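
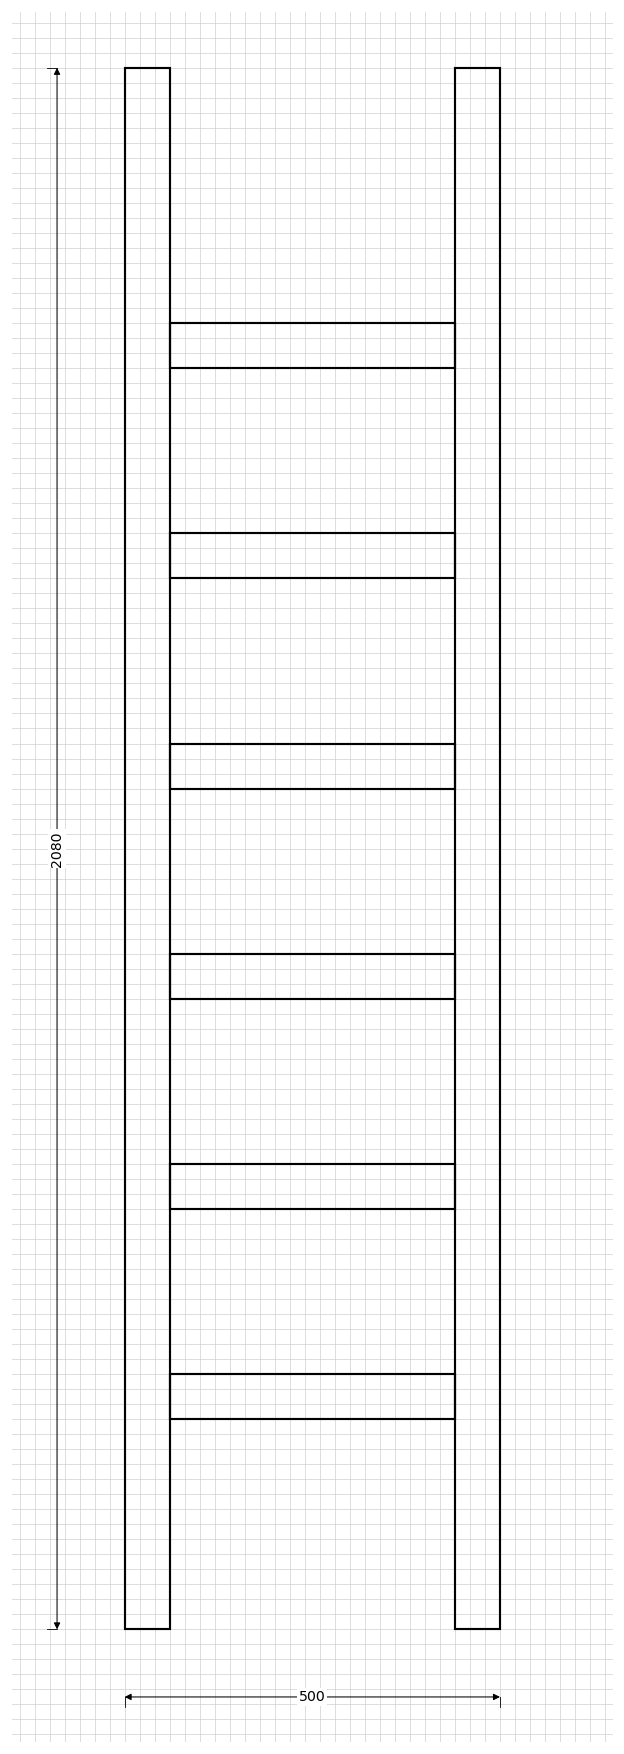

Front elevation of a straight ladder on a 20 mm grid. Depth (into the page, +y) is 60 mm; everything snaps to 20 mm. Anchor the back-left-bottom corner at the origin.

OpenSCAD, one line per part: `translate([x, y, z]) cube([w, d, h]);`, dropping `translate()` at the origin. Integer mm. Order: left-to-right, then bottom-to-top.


cube([60, 60, 2080]);
translate([60, 0, 280]) cube([380, 60, 60]);
translate([60, 0, 560]) cube([380, 60, 60]);
translate([60, 0, 840]) cube([380, 60, 60]);
translate([60, 0, 1120]) cube([380, 60, 60]);
translate([60, 0, 1400]) cube([380, 60, 60]);
translate([60, 0, 1680]) cube([380, 60, 60]);
translate([440, 0, 0]) cube([60, 60, 2080]);


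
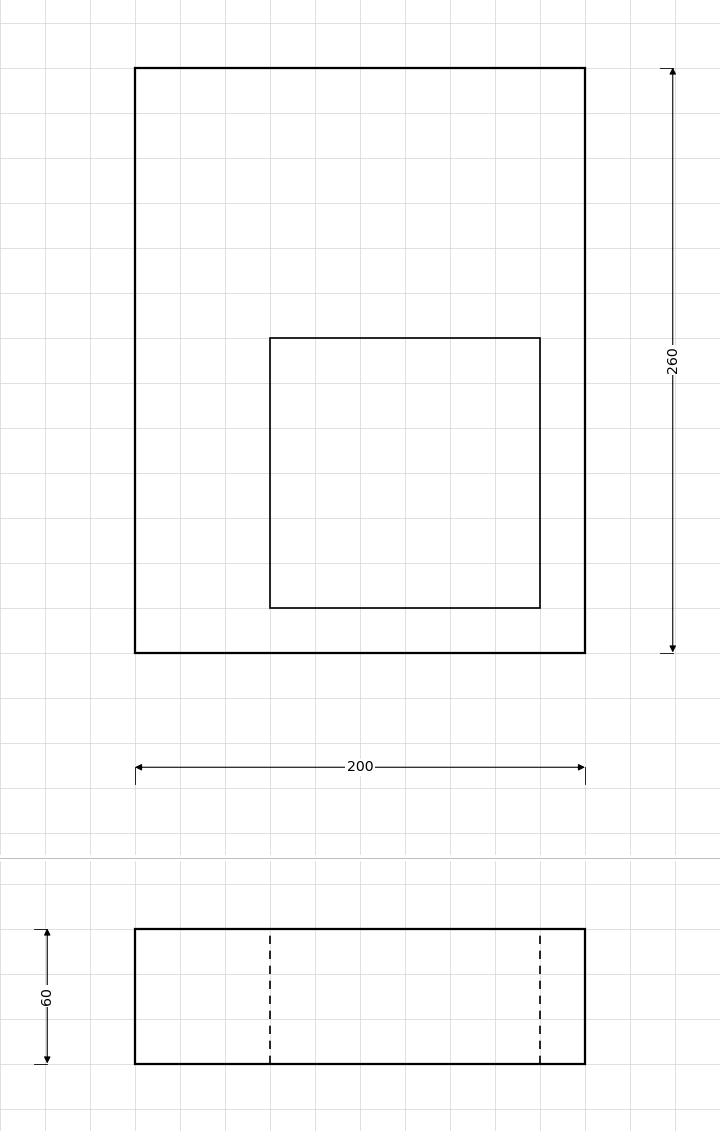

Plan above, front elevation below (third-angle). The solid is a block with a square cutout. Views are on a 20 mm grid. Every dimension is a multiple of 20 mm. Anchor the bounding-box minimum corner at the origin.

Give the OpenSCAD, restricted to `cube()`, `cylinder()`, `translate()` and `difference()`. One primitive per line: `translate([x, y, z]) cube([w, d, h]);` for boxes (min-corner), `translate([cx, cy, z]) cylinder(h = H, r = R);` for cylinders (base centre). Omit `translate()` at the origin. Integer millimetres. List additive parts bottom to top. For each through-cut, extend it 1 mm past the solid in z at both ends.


difference() {
  cube([200, 260, 60]);
  translate([60, 20, -1]) cube([120, 120, 62]);
}


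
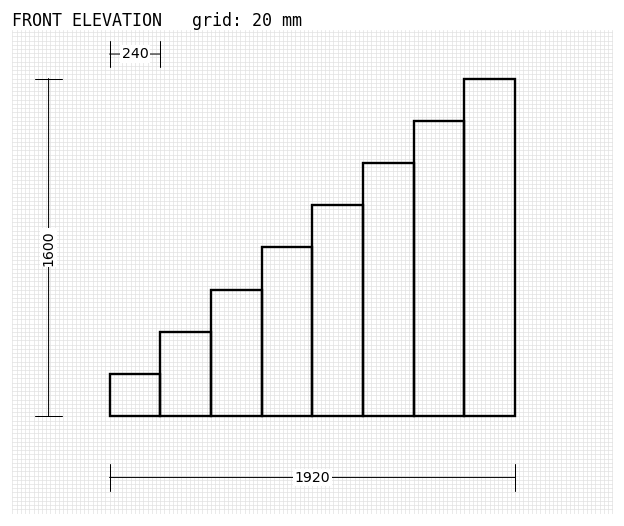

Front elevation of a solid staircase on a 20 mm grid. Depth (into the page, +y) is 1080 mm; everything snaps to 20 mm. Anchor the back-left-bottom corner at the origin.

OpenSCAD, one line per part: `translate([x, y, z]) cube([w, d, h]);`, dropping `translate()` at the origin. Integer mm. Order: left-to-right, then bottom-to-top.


cube([240, 1080, 200]);
translate([240, 0, 0]) cube([240, 1080, 400]);
translate([480, 0, 0]) cube([240, 1080, 600]);
translate([720, 0, 0]) cube([240, 1080, 800]);
translate([960, 0, 0]) cube([240, 1080, 1000]);
translate([1200, 0, 0]) cube([240, 1080, 1200]);
translate([1440, 0, 0]) cube([240, 1080, 1400]);
translate([1680, 0, 0]) cube([240, 1080, 1600]);


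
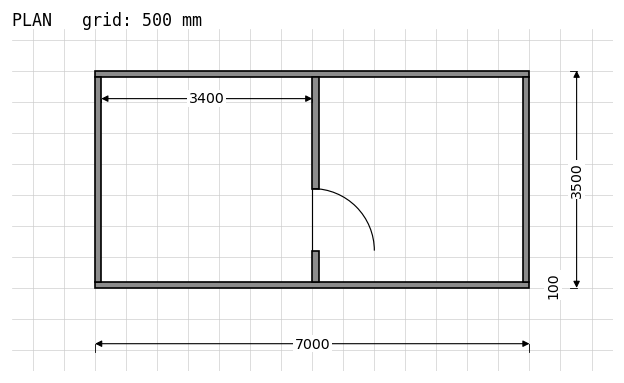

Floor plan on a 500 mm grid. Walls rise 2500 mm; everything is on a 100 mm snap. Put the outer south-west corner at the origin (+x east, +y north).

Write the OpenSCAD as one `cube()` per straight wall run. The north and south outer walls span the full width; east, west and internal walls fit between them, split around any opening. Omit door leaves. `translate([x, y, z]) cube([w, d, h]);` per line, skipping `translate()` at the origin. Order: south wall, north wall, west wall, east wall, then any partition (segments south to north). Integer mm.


cube([7000, 100, 2500]);
translate([0, 3400, 0]) cube([7000, 100, 2500]);
translate([0, 100, 0]) cube([100, 3300, 2500]);
translate([6900, 100, 0]) cube([100, 3300, 2500]);
translate([3500, 100, 0]) cube([100, 500, 2500]);
translate([3500, 1600, 0]) cube([100, 1800, 2500]);


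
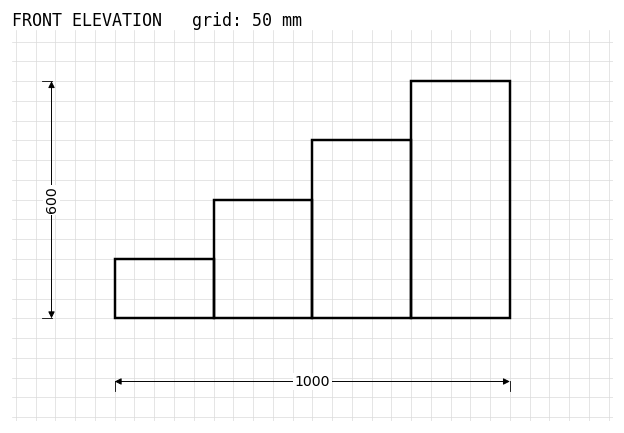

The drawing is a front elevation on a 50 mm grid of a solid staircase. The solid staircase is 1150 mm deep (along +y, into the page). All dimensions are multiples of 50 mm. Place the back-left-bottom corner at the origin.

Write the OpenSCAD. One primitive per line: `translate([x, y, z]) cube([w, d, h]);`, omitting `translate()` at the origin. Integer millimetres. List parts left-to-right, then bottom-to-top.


cube([250, 1150, 150]);
translate([250, 0, 0]) cube([250, 1150, 300]);
translate([500, 0, 0]) cube([250, 1150, 450]);
translate([750, 0, 0]) cube([250, 1150, 600]);


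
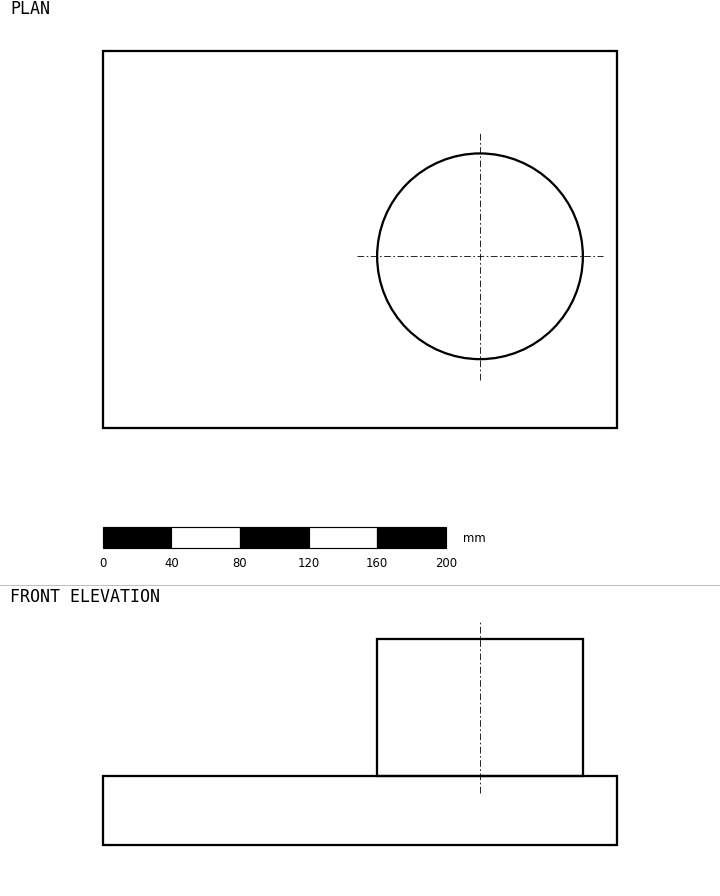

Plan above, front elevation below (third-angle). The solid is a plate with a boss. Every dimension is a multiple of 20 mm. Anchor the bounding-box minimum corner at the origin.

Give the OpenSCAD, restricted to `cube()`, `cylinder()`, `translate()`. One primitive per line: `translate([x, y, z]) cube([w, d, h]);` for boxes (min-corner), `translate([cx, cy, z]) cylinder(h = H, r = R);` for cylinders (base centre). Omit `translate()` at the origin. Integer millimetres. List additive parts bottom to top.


cube([300, 220, 40]);
translate([220, 100, 40]) cylinder(h = 80, r = 60);


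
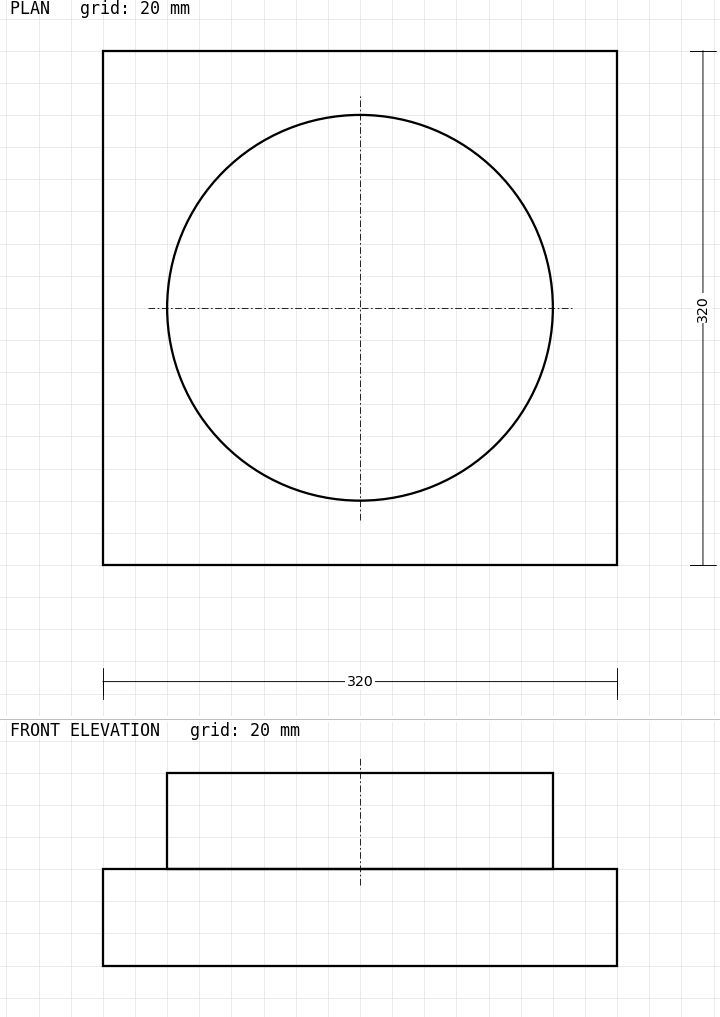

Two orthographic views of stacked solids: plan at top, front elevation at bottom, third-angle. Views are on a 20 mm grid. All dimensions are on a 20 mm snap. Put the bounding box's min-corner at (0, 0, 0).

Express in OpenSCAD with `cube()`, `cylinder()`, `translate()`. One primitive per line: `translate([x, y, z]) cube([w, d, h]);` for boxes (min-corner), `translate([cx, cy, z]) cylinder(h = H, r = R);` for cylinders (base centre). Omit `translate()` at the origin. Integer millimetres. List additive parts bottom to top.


cube([320, 320, 60]);
translate([160, 160, 60]) cylinder(h = 60, r = 120);


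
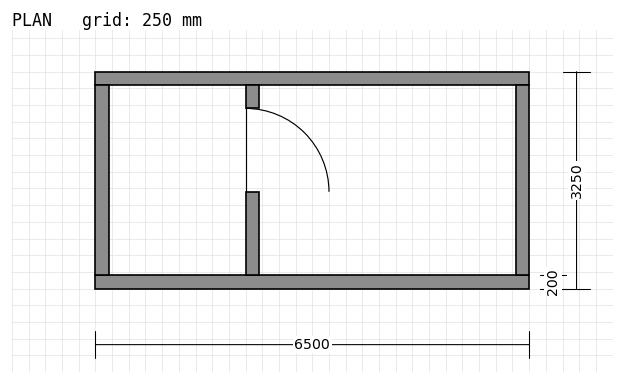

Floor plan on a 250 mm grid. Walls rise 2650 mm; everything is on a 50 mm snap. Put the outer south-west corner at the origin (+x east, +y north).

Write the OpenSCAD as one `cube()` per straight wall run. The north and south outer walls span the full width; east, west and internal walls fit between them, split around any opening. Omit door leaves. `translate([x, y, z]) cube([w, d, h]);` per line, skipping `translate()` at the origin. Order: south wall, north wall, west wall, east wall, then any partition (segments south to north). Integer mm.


cube([6500, 200, 2650]);
translate([0, 3050, 0]) cube([6500, 200, 2650]);
translate([0, 200, 0]) cube([200, 2850, 2650]);
translate([6300, 200, 0]) cube([200, 2850, 2650]);
translate([2250, 200, 0]) cube([200, 1250, 2650]);
translate([2250, 2700, 0]) cube([200, 350, 2650]);


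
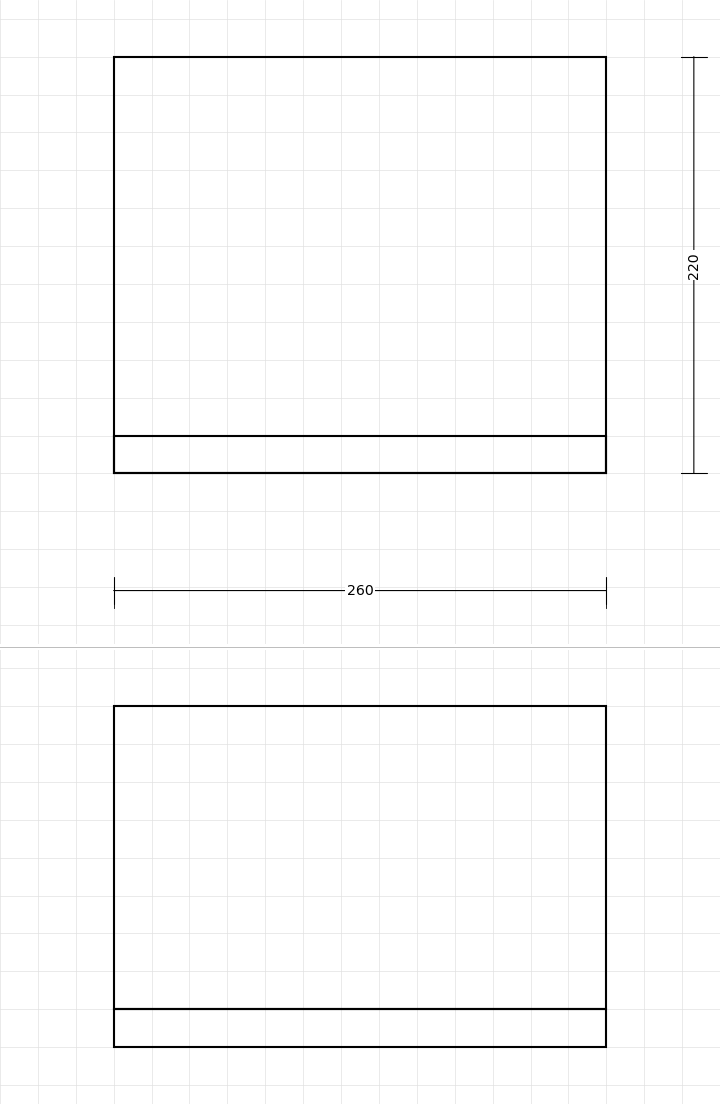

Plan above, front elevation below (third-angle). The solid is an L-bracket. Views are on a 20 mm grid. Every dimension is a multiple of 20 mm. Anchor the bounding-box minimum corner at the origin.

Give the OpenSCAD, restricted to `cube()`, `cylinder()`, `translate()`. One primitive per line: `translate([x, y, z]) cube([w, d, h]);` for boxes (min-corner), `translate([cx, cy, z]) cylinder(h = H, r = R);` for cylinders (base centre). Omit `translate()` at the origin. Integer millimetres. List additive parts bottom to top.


cube([260, 220, 20]);
translate([0, 0, 20]) cube([260, 20, 160]);


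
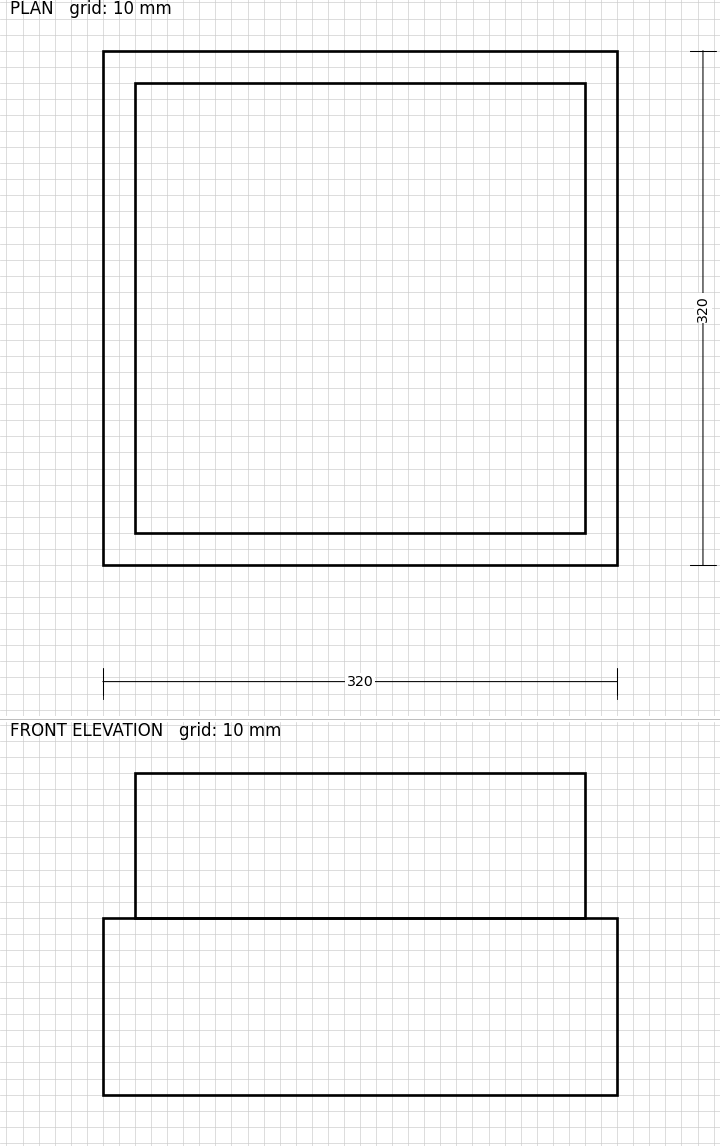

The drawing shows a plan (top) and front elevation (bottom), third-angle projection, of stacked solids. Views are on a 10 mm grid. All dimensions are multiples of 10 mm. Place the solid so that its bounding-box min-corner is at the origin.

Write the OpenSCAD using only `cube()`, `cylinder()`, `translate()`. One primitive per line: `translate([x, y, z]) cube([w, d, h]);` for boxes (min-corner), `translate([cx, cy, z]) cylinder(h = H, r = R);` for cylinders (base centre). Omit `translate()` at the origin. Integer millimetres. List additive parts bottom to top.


cube([320, 320, 110]);
translate([20, 20, 110]) cube([280, 280, 90]);


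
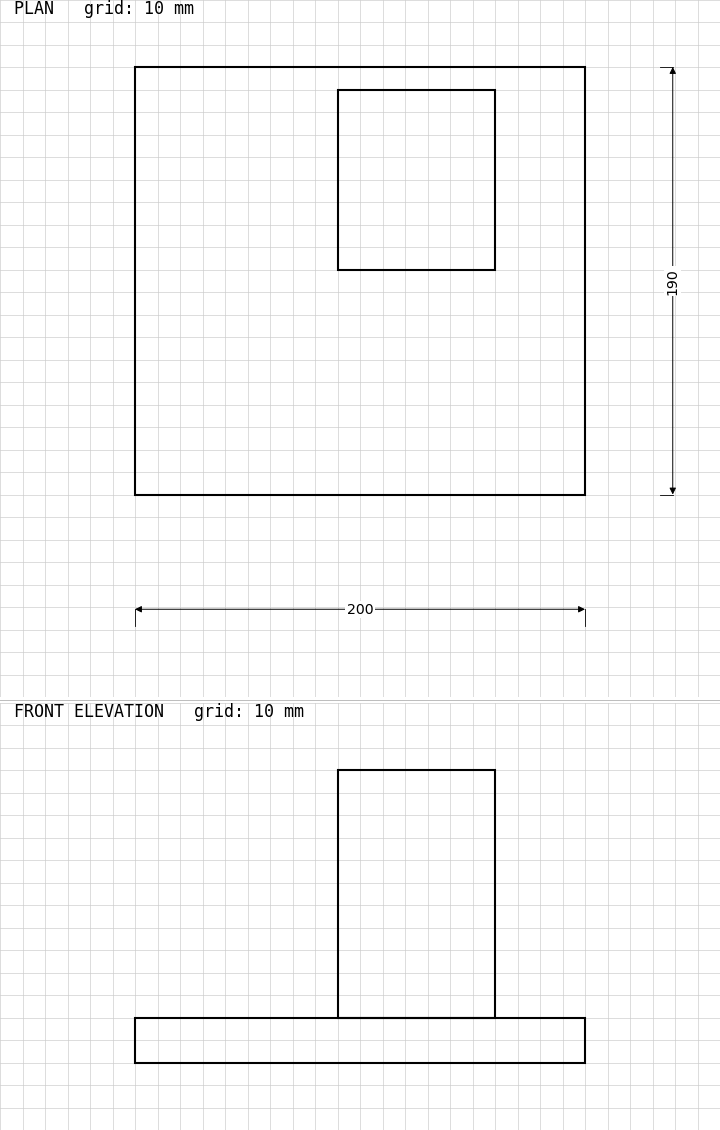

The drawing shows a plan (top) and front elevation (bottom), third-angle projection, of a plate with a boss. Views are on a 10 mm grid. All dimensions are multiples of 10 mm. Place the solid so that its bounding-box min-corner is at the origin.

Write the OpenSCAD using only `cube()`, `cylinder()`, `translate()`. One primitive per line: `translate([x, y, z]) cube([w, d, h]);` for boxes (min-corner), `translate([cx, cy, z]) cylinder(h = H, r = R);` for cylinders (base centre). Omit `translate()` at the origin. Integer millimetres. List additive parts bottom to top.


cube([200, 190, 20]);
translate([90, 100, 20]) cube([70, 80, 110]);


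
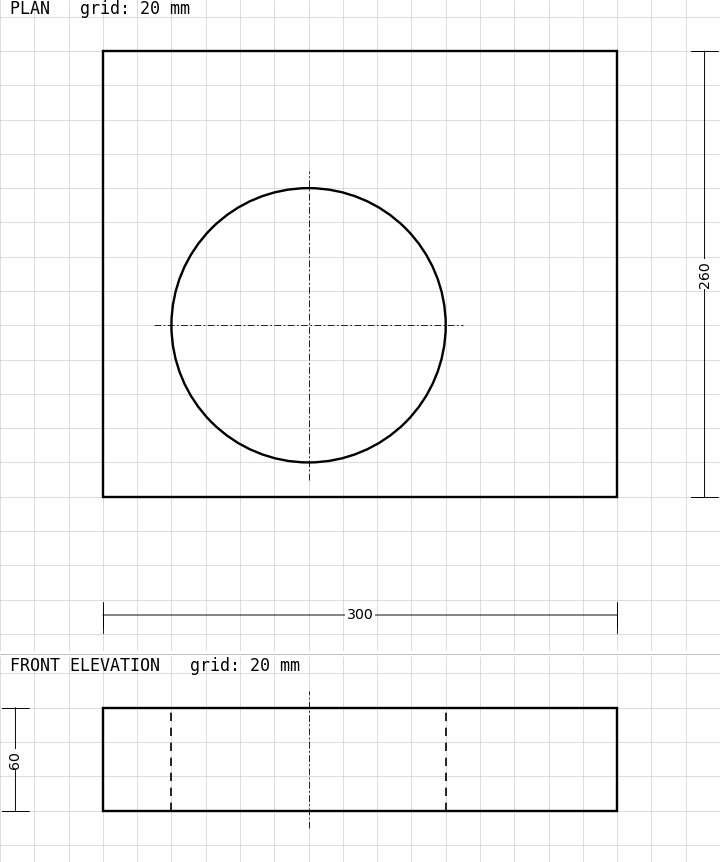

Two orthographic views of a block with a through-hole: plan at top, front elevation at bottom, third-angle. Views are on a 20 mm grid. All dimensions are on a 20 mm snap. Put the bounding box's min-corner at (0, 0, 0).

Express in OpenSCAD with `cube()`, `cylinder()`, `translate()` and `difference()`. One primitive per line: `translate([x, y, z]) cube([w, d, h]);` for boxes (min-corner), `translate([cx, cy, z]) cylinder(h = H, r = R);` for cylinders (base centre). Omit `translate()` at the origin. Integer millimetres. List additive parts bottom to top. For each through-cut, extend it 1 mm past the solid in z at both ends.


difference() {
  cube([300, 260, 60]);
  translate([120, 100, -1]) cylinder(h = 62, r = 80);
}


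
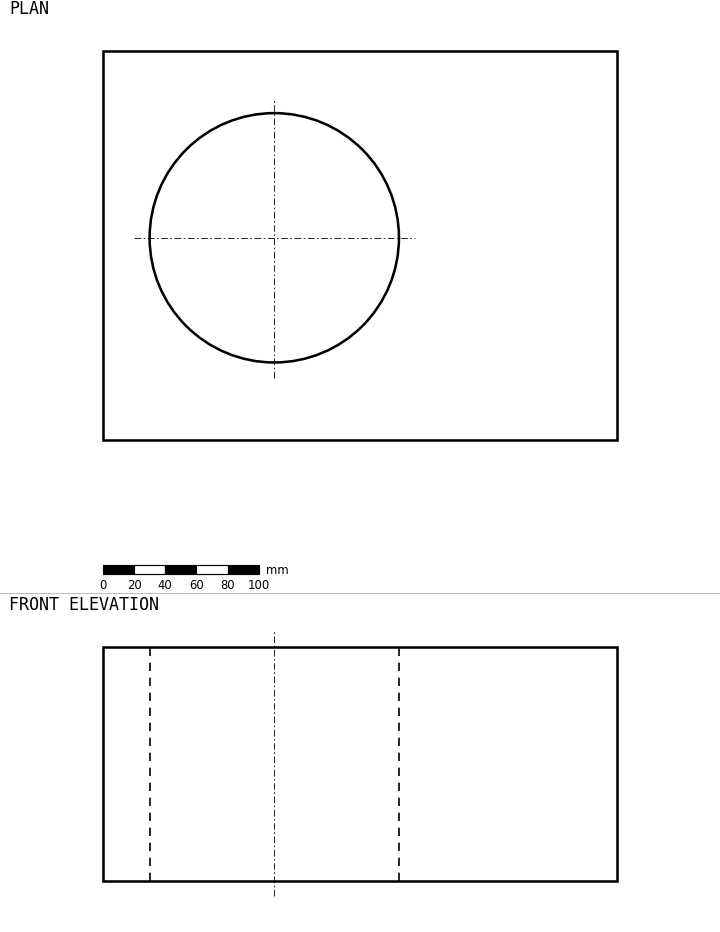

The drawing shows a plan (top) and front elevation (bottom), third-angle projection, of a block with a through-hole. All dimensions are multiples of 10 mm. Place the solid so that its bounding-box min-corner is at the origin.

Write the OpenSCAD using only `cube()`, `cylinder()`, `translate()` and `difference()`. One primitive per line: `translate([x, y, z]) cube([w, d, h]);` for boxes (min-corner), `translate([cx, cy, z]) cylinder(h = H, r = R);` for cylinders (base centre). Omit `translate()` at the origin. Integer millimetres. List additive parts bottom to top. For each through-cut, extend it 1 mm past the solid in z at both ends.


difference() {
  cube([330, 250, 150]);
  translate([110, 130, -1]) cylinder(h = 152, r = 80);
}


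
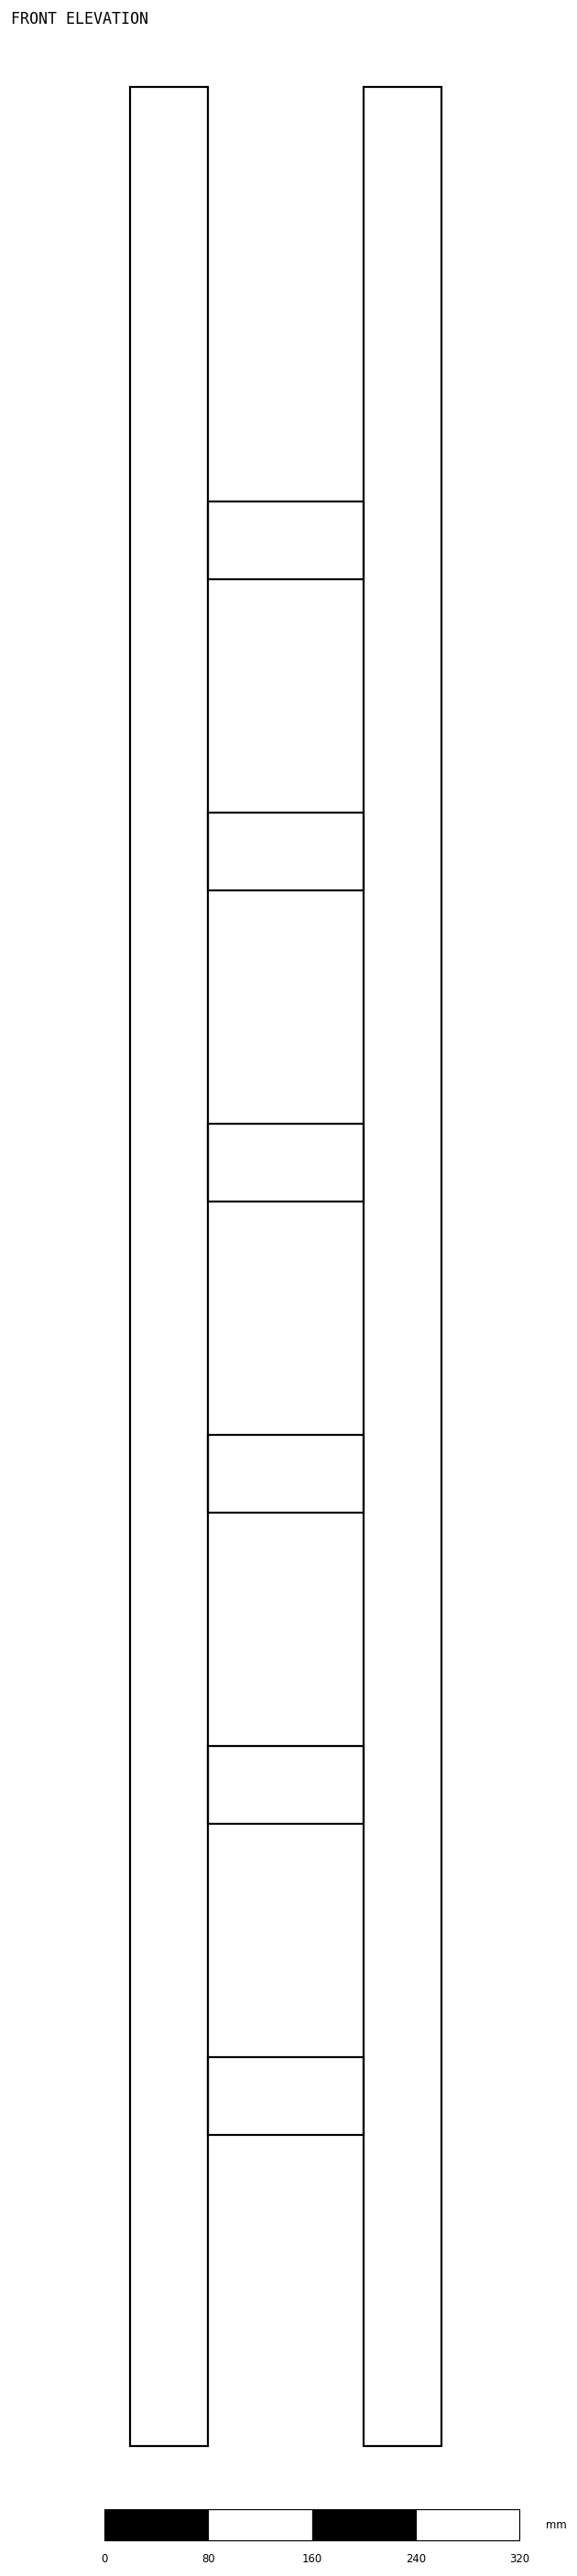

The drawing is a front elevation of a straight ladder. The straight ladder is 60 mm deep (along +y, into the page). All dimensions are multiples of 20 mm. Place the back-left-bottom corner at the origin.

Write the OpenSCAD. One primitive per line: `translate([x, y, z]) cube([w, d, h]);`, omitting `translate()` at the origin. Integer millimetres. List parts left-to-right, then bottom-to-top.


cube([60, 60, 1820]);
translate([60, 0, 240]) cube([120, 60, 60]);
translate([60, 0, 480]) cube([120, 60, 60]);
translate([60, 0, 720]) cube([120, 60, 60]);
translate([60, 0, 960]) cube([120, 60, 60]);
translate([60, 0, 1200]) cube([120, 60, 60]);
translate([60, 0, 1440]) cube([120, 60, 60]);
translate([180, 0, 0]) cube([60, 60, 1820]);


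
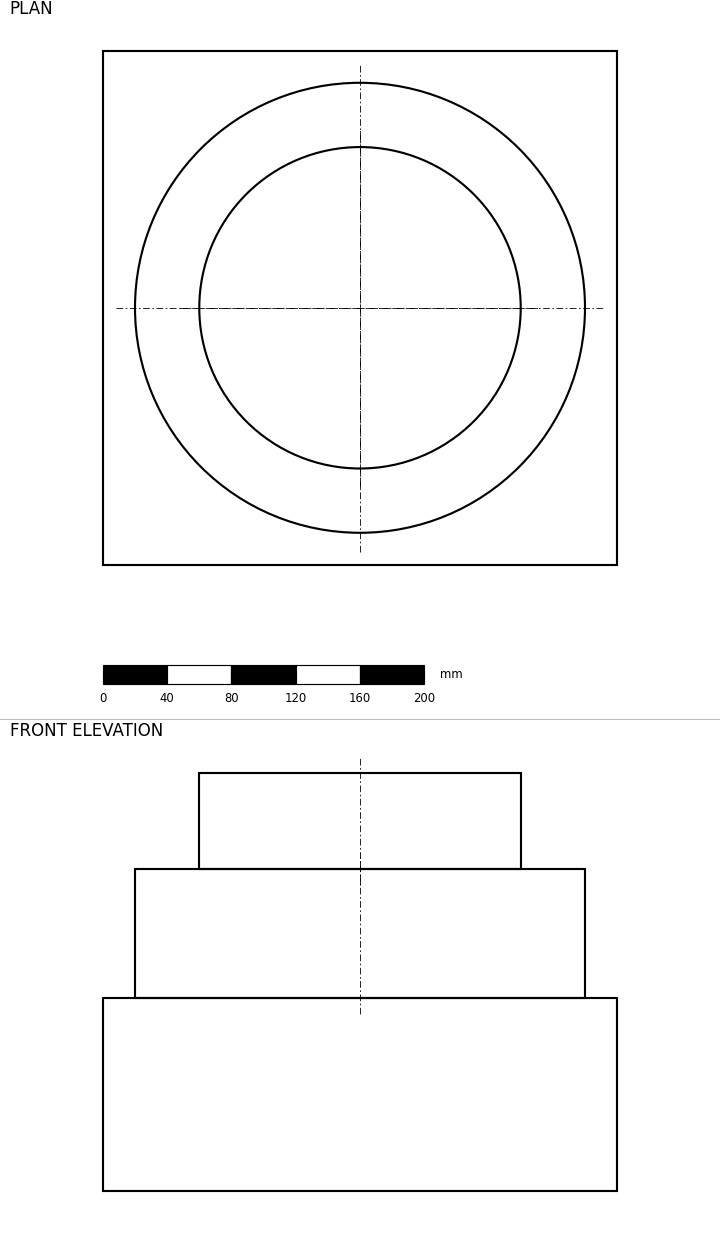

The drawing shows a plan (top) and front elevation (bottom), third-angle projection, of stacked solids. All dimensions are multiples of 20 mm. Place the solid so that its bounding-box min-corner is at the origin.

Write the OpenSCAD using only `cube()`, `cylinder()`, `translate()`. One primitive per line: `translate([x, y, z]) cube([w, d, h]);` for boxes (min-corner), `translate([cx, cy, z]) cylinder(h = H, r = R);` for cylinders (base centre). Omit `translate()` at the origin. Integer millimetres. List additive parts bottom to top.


cube([320, 320, 120]);
translate([160, 160, 120]) cylinder(h = 80, r = 140);
translate([160, 160, 200]) cylinder(h = 60, r = 100);


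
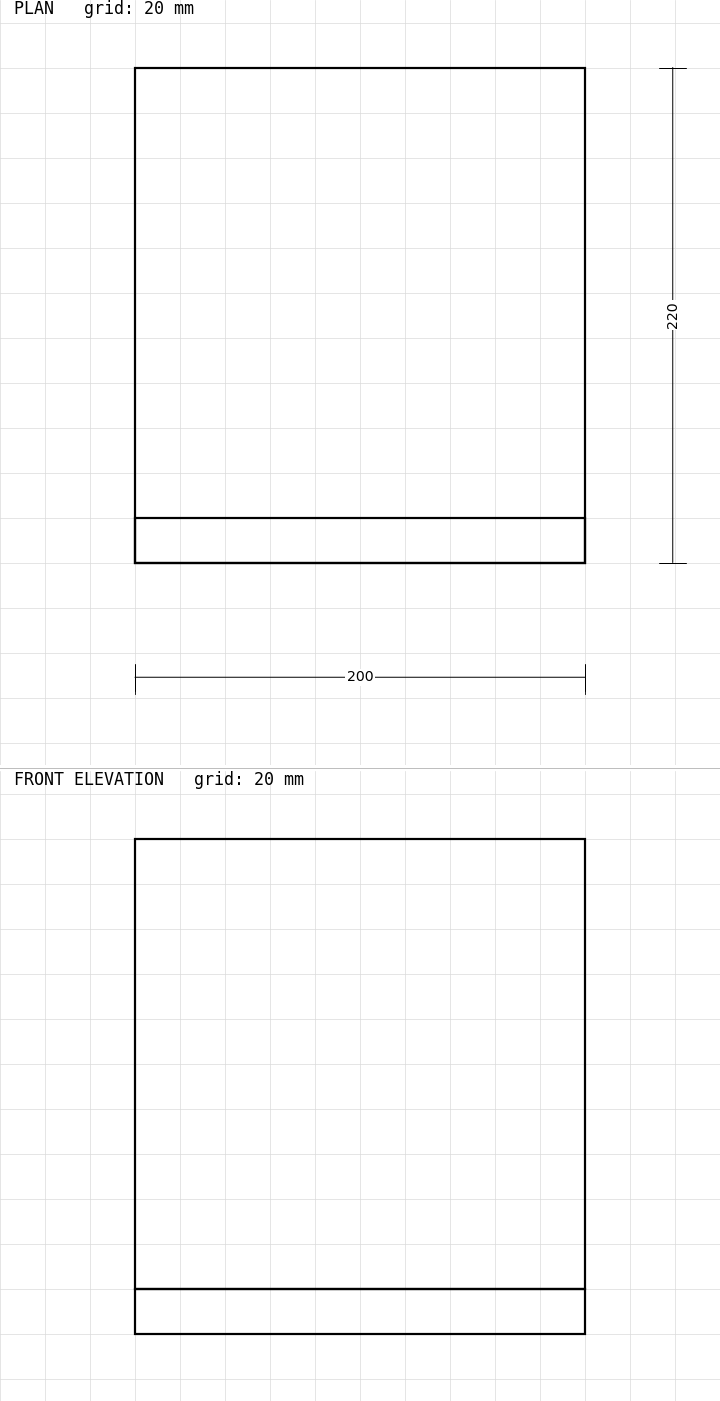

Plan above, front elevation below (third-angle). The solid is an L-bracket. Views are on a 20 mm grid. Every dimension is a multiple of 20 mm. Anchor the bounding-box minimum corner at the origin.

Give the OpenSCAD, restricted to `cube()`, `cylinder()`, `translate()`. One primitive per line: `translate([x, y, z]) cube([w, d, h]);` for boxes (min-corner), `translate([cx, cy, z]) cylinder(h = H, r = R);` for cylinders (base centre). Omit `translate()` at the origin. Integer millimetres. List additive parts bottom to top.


cube([200, 220, 20]);
translate([0, 0, 20]) cube([200, 20, 200]);


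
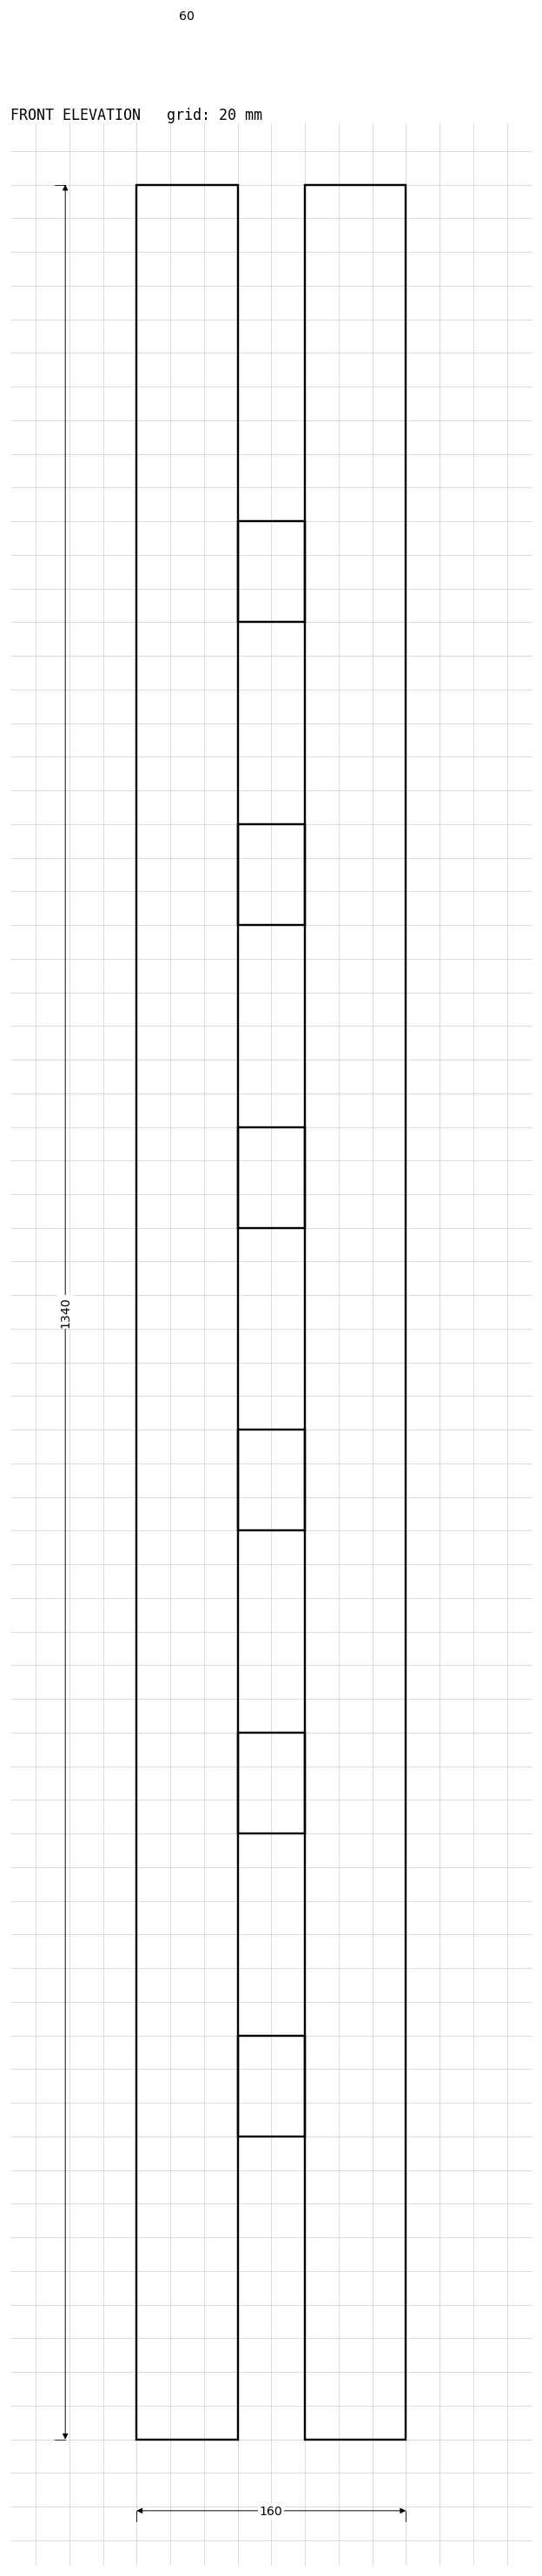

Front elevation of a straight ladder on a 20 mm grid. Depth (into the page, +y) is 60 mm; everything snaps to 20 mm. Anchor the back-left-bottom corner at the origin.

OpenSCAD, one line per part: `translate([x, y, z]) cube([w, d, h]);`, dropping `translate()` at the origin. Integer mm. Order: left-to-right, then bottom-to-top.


cube([60, 60, 1340]);
translate([60, 0, 180]) cube([40, 60, 60]);
translate([60, 0, 360]) cube([40, 60, 60]);
translate([60, 0, 540]) cube([40, 60, 60]);
translate([60, 0, 720]) cube([40, 60, 60]);
translate([60, 0, 900]) cube([40, 60, 60]);
translate([60, 0, 1080]) cube([40, 60, 60]);
translate([100, 0, 0]) cube([60, 60, 1340]);


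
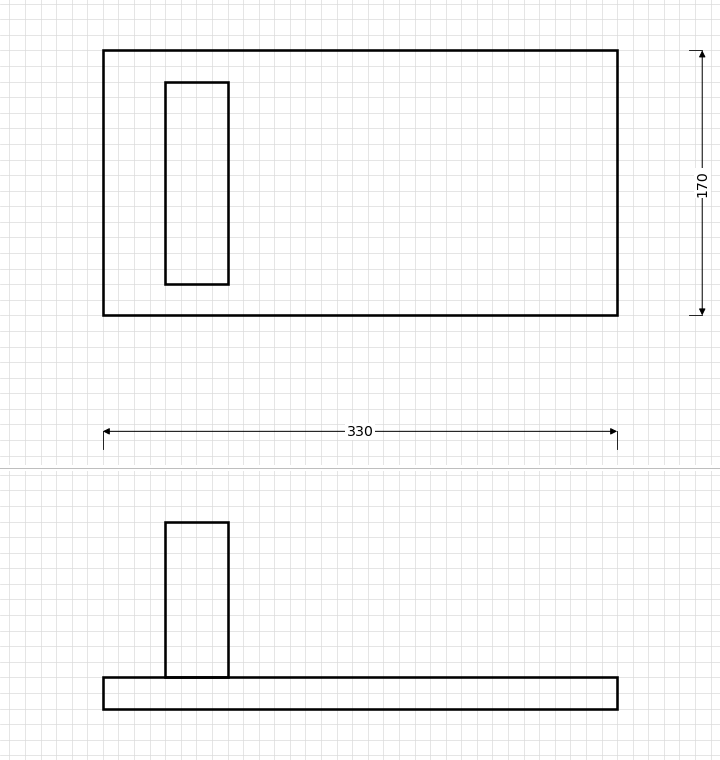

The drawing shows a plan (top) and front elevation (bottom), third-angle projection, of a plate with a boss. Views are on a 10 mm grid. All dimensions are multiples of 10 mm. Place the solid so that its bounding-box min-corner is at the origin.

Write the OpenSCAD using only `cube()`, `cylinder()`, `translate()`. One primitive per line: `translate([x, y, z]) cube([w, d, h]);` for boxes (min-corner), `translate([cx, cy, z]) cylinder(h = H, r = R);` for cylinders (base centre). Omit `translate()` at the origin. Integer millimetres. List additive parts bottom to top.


cube([330, 170, 20]);
translate([40, 20, 20]) cube([40, 130, 100]);


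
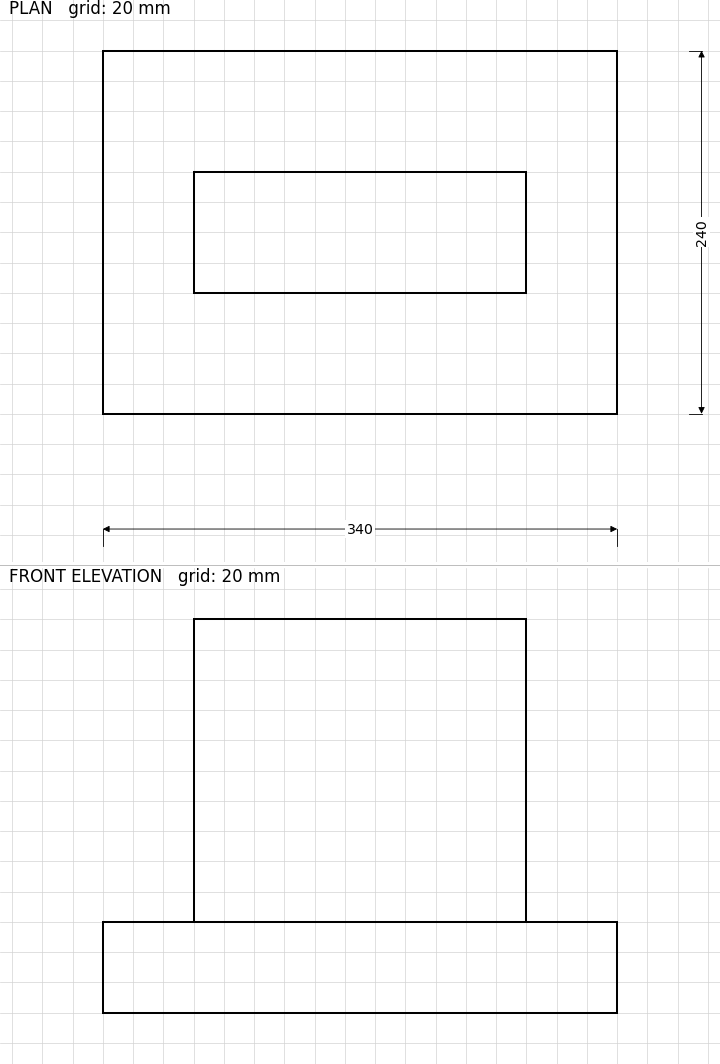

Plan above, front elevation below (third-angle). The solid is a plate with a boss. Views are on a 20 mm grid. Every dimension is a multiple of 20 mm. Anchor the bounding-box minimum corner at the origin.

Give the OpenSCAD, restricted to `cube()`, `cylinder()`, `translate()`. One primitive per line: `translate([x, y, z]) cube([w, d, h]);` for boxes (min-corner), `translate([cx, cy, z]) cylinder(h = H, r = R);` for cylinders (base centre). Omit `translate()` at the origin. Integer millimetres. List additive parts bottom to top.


cube([340, 240, 60]);
translate([60, 80, 60]) cube([220, 80, 200]);


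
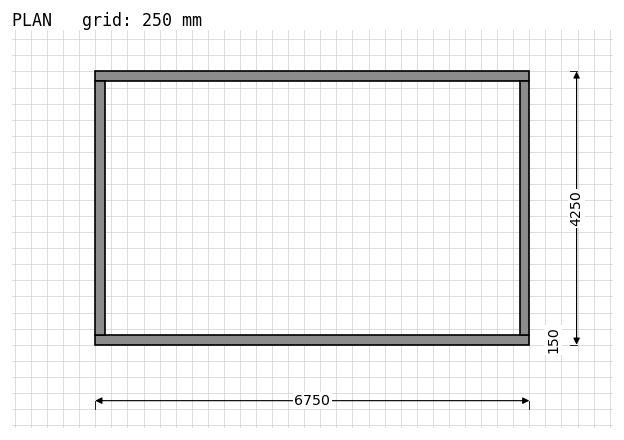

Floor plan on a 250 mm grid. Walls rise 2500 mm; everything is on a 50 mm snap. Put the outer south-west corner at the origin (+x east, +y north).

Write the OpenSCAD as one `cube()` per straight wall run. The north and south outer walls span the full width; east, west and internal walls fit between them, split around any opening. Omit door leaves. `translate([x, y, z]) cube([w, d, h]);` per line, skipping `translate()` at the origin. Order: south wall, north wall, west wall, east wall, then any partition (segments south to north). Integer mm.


cube([6750, 150, 2500]);
translate([0, 4100, 0]) cube([6750, 150, 2500]);
translate([0, 150, 0]) cube([150, 3950, 2500]);
translate([6600, 150, 0]) cube([150, 3950, 2500]);


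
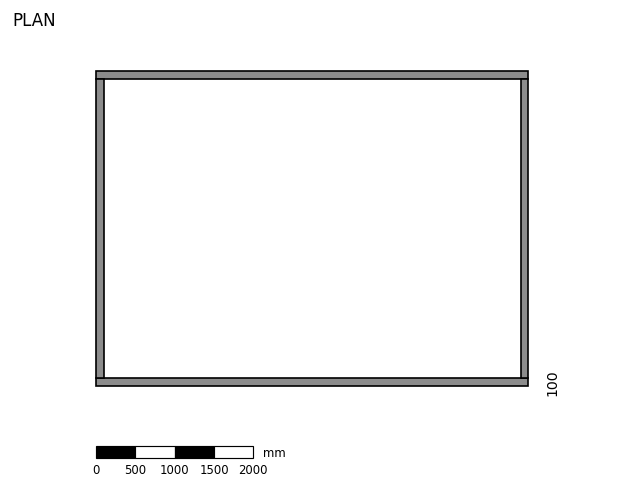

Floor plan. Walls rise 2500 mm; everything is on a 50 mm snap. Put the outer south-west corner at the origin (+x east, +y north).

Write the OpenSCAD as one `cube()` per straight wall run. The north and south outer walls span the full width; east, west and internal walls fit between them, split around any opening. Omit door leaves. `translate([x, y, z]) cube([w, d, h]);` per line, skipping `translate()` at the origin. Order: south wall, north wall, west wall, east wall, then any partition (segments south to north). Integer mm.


cube([5500, 100, 2500]);
translate([0, 3900, 0]) cube([5500, 100, 2500]);
translate([0, 100, 0]) cube([100, 3800, 2500]);
translate([5400, 100, 0]) cube([100, 3800, 2500]);


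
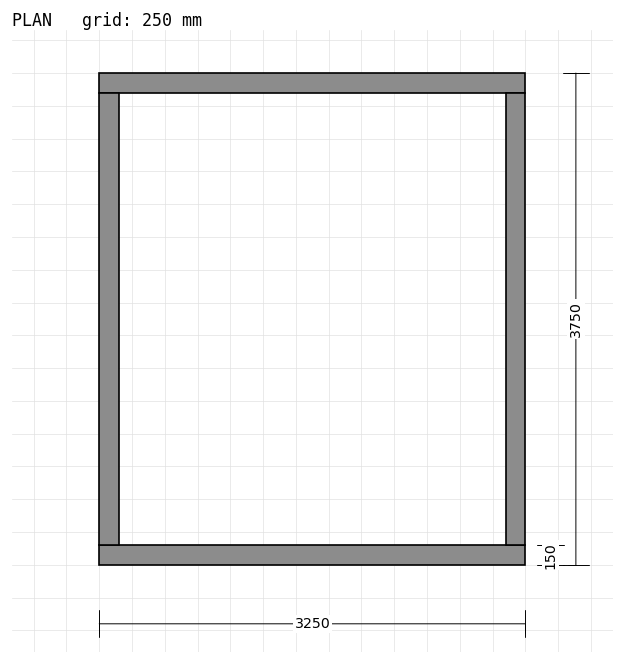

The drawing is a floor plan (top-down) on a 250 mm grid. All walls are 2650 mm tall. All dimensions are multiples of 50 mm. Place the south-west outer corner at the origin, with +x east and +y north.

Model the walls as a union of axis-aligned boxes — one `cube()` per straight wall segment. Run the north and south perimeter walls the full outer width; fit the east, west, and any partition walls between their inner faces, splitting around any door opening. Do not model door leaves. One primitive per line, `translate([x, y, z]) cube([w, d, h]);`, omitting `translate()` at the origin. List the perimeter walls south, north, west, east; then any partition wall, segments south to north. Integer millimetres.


cube([3250, 150, 2650]);
translate([0, 3600, 0]) cube([3250, 150, 2650]);
translate([0, 150, 0]) cube([150, 3450, 2650]);
translate([3100, 150, 0]) cube([150, 3450, 2650]);


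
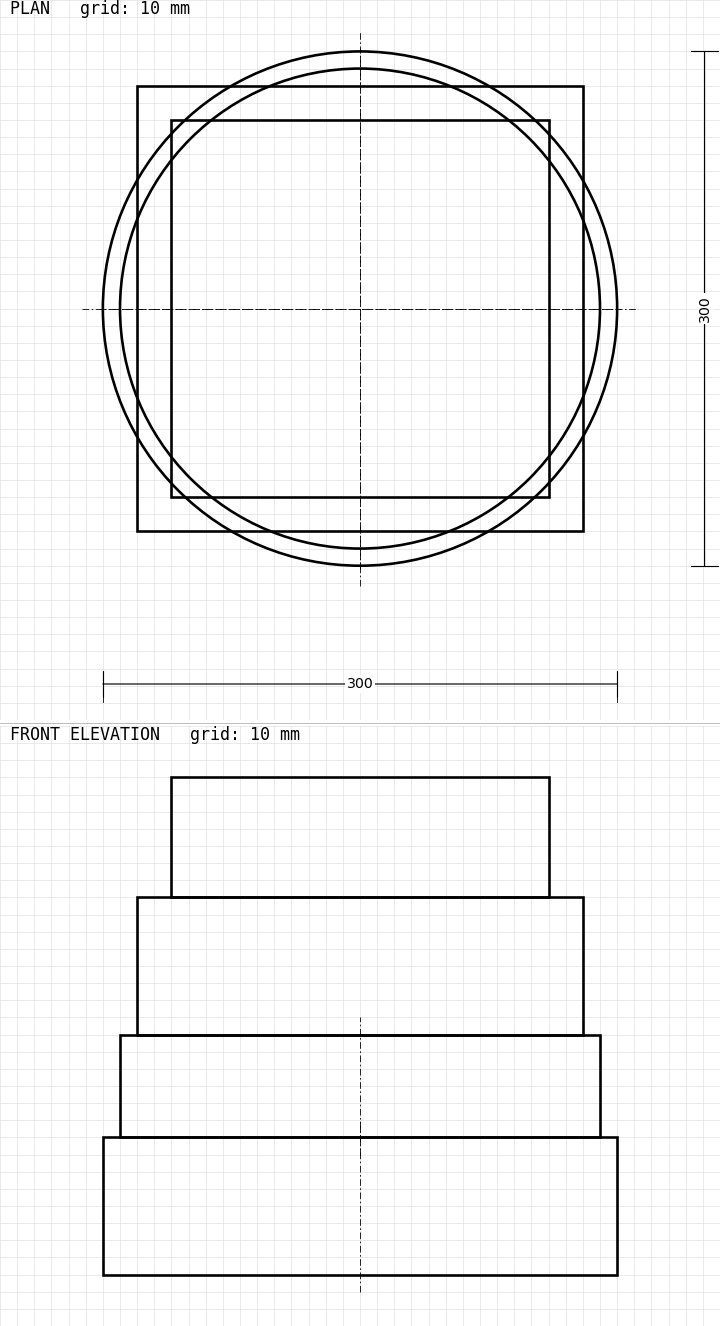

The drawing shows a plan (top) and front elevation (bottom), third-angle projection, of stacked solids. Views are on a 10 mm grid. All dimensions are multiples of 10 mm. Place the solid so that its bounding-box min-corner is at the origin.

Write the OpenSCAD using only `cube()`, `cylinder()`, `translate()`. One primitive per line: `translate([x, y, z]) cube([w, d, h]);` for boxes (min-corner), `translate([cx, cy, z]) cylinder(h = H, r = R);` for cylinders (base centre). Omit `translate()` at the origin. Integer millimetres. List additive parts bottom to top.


translate([150, 150, 0]) cylinder(h = 80, r = 150);
translate([150, 150, 80]) cylinder(h = 60, r = 140);
translate([20, 20, 140]) cube([260, 260, 80]);
translate([40, 40, 220]) cube([220, 220, 70]);


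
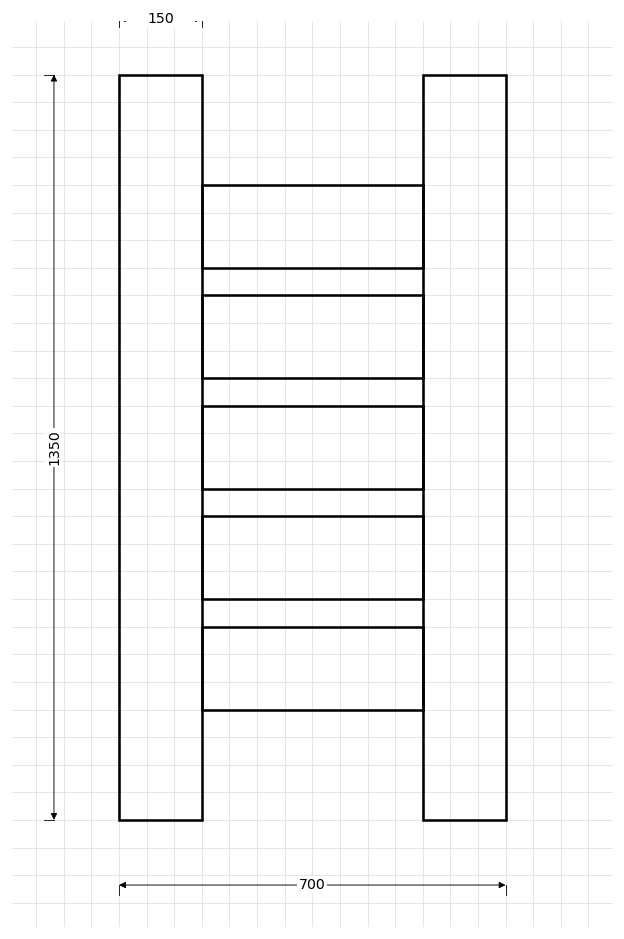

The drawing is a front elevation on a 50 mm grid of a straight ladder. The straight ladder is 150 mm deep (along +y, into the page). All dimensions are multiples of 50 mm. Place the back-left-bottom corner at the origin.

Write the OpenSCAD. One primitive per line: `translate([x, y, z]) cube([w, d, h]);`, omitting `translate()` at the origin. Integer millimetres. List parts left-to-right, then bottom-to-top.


cube([150, 150, 1350]);
translate([150, 0, 200]) cube([400, 150, 150]);
translate([150, 0, 400]) cube([400, 150, 150]);
translate([150, 0, 600]) cube([400, 150, 150]);
translate([150, 0, 800]) cube([400, 150, 150]);
translate([150, 0, 1000]) cube([400, 150, 150]);
translate([550, 0, 0]) cube([150, 150, 1350]);


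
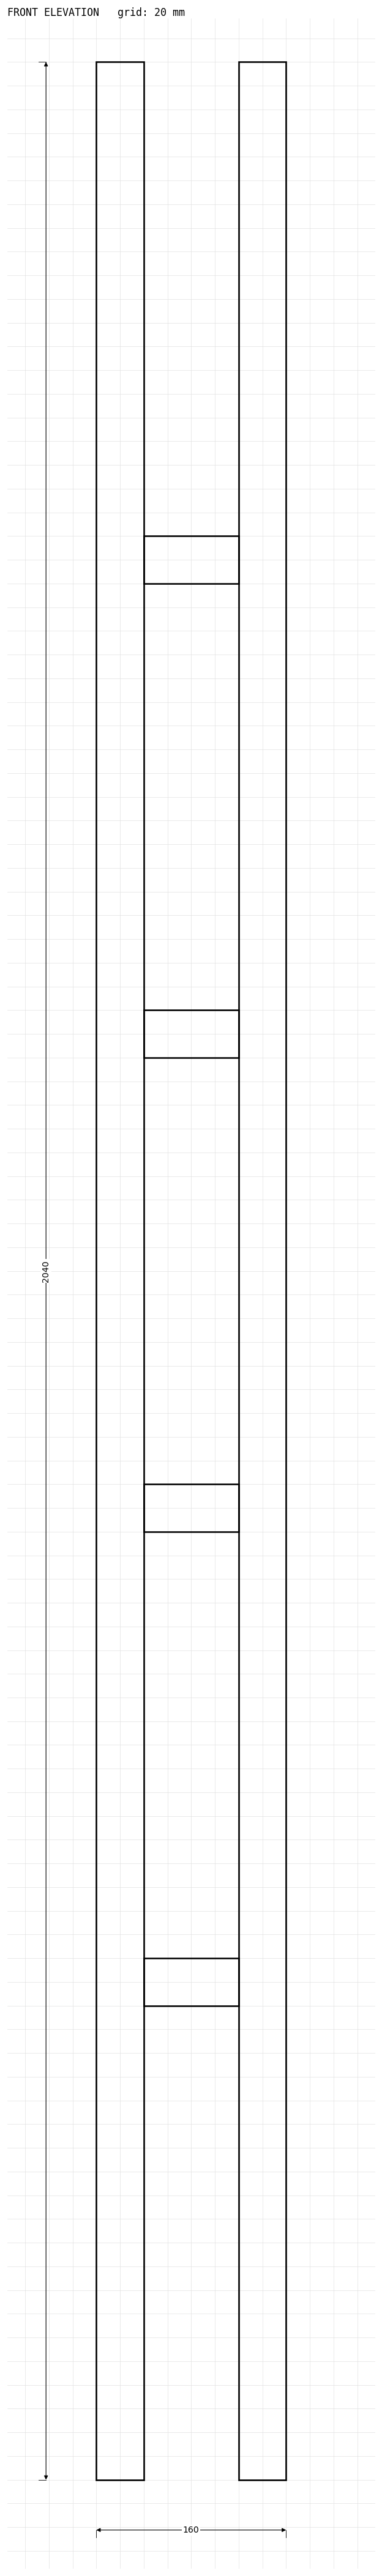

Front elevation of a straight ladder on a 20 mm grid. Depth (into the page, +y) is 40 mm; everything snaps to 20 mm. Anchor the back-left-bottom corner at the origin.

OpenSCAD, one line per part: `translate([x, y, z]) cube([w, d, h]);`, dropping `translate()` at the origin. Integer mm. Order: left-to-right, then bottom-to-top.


cube([40, 40, 2040]);
translate([40, 0, 400]) cube([80, 40, 40]);
translate([40, 0, 800]) cube([80, 40, 40]);
translate([40, 0, 1200]) cube([80, 40, 40]);
translate([40, 0, 1600]) cube([80, 40, 40]);
translate([120, 0, 0]) cube([40, 40, 2040]);


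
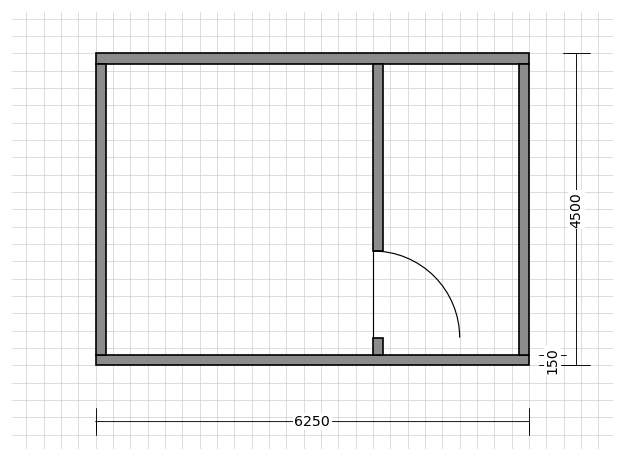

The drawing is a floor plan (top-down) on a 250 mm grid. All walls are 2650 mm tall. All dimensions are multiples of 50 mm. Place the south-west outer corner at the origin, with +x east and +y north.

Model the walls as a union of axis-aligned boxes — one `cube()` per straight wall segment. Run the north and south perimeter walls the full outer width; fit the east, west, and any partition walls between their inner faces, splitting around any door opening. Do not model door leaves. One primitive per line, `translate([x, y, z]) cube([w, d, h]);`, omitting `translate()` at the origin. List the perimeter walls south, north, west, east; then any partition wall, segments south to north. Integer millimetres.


cube([6250, 150, 2650]);
translate([0, 4350, 0]) cube([6250, 150, 2650]);
translate([0, 150, 0]) cube([150, 4200, 2650]);
translate([6100, 150, 0]) cube([150, 4200, 2650]);
translate([4000, 150, 0]) cube([150, 250, 2650]);
translate([4000, 1650, 0]) cube([150, 2700, 2650]);


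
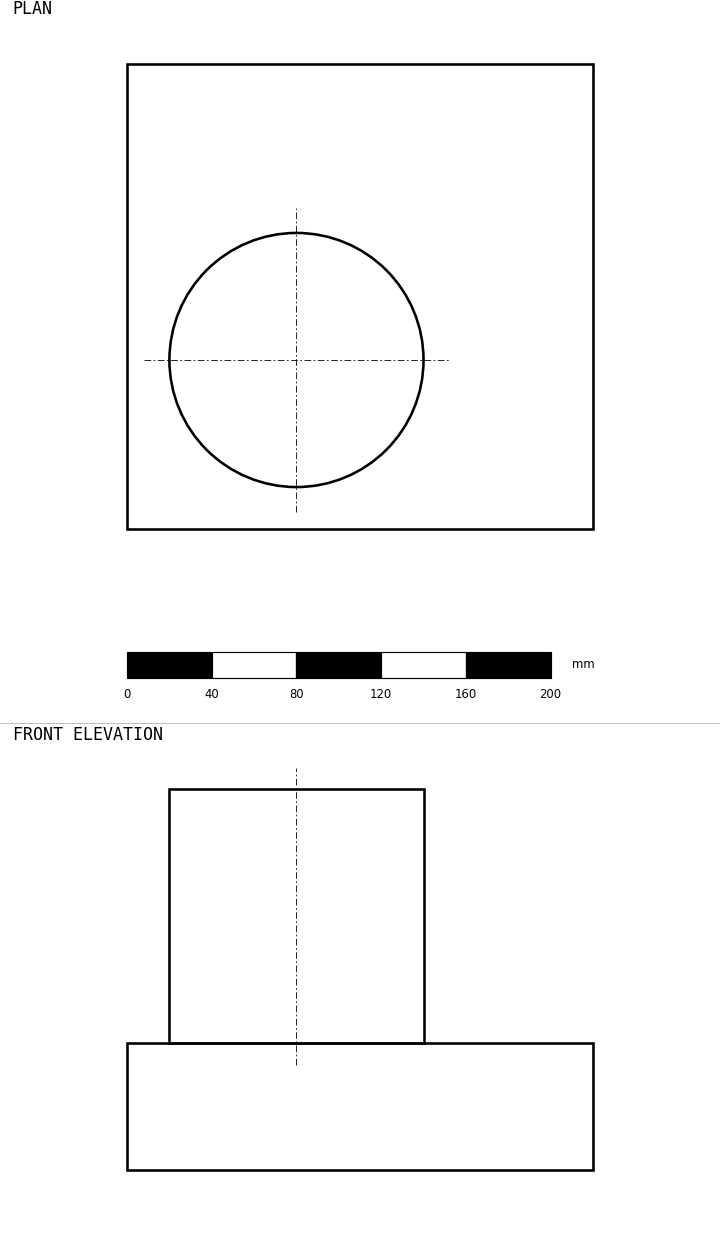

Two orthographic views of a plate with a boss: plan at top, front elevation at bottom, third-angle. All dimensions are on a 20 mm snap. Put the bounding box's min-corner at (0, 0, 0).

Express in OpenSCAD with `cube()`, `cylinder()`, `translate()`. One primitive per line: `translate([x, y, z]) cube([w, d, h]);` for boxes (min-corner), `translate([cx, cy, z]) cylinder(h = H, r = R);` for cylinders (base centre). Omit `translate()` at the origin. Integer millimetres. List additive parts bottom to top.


cube([220, 220, 60]);
translate([80, 80, 60]) cylinder(h = 120, r = 60);


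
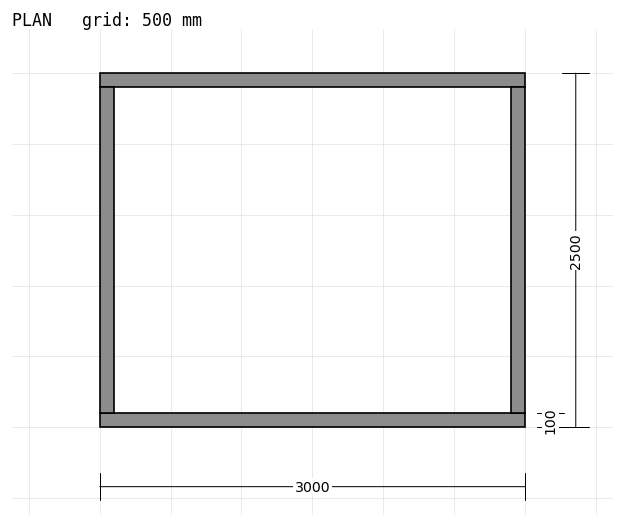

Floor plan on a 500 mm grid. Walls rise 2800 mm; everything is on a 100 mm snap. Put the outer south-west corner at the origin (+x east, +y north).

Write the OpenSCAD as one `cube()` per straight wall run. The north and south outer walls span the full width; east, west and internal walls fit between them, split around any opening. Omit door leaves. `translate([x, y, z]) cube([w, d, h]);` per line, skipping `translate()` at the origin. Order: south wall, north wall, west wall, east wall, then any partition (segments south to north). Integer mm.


cube([3000, 100, 2800]);
translate([0, 2400, 0]) cube([3000, 100, 2800]);
translate([0, 100, 0]) cube([100, 2300, 2800]);
translate([2900, 100, 0]) cube([100, 2300, 2800]);


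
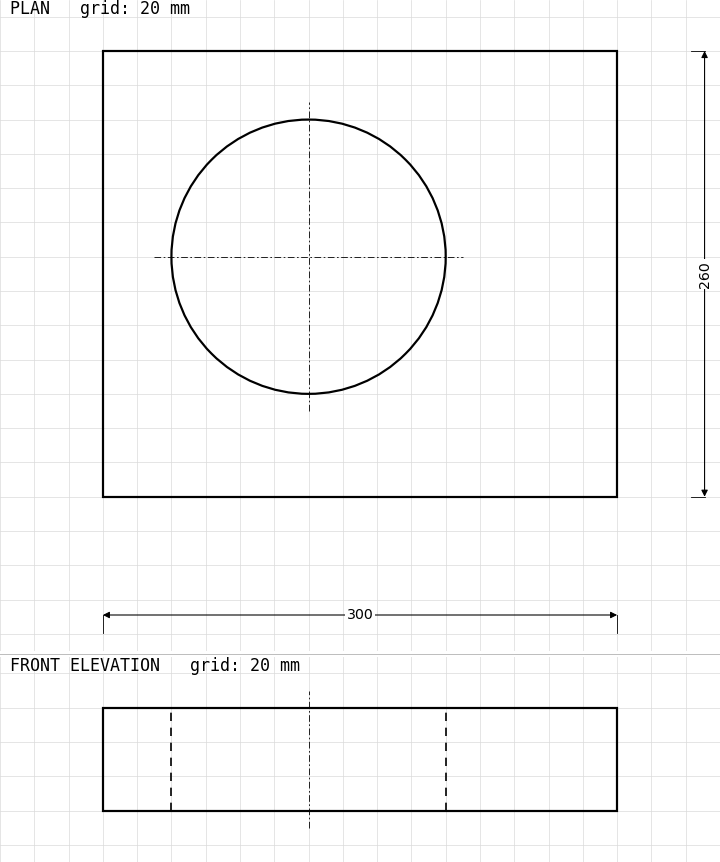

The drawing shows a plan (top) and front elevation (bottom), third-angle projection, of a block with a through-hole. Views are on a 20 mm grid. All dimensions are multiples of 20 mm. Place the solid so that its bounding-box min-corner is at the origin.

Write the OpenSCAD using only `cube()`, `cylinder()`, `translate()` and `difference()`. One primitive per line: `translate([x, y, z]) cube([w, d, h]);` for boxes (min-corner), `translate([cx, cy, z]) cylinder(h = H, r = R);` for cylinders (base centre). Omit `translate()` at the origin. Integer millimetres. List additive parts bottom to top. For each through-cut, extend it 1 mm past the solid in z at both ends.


difference() {
  cube([300, 260, 60]);
  translate([120, 140, -1]) cylinder(h = 62, r = 80);
}


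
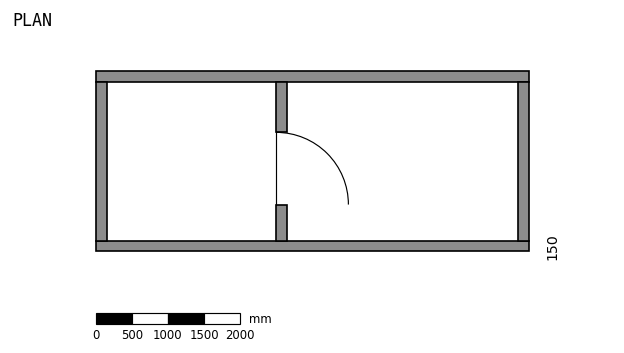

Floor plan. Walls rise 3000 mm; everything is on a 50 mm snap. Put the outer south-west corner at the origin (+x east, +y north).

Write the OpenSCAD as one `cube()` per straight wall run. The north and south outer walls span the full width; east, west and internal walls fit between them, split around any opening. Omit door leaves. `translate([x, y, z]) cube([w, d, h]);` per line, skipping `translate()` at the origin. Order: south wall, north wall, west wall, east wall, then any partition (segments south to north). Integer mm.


cube([6000, 150, 3000]);
translate([0, 2350, 0]) cube([6000, 150, 3000]);
translate([0, 150, 0]) cube([150, 2200, 3000]);
translate([5850, 150, 0]) cube([150, 2200, 3000]);
translate([2500, 150, 0]) cube([150, 500, 3000]);
translate([2500, 1650, 0]) cube([150, 700, 3000]);


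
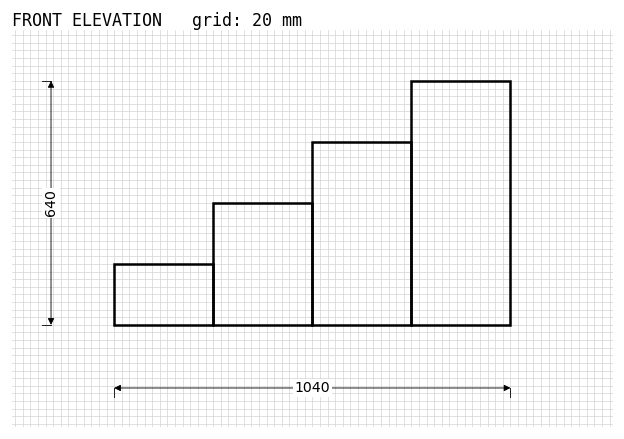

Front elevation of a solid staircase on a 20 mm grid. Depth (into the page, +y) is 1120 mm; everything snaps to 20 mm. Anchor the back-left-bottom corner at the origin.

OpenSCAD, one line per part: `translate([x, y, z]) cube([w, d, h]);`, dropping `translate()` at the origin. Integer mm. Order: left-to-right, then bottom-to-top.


cube([260, 1120, 160]);
translate([260, 0, 0]) cube([260, 1120, 320]);
translate([520, 0, 0]) cube([260, 1120, 480]);
translate([780, 0, 0]) cube([260, 1120, 640]);


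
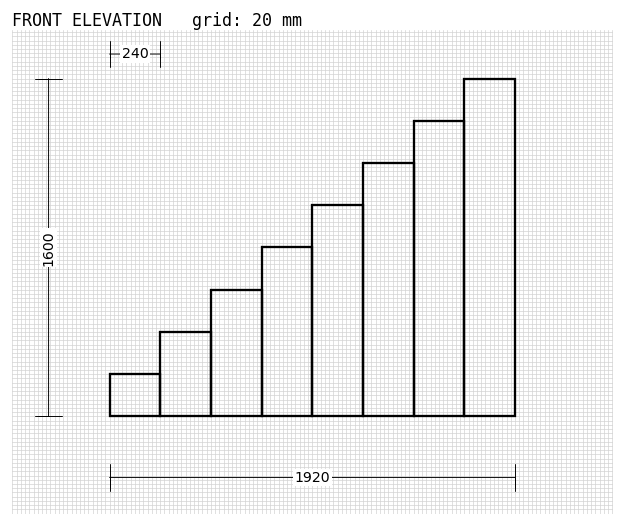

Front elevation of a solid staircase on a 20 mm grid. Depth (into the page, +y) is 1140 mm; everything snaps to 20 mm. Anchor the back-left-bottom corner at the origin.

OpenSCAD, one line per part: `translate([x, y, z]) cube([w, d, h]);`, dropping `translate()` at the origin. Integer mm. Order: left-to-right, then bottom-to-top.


cube([240, 1140, 200]);
translate([240, 0, 0]) cube([240, 1140, 400]);
translate([480, 0, 0]) cube([240, 1140, 600]);
translate([720, 0, 0]) cube([240, 1140, 800]);
translate([960, 0, 0]) cube([240, 1140, 1000]);
translate([1200, 0, 0]) cube([240, 1140, 1200]);
translate([1440, 0, 0]) cube([240, 1140, 1400]);
translate([1680, 0, 0]) cube([240, 1140, 1600]);


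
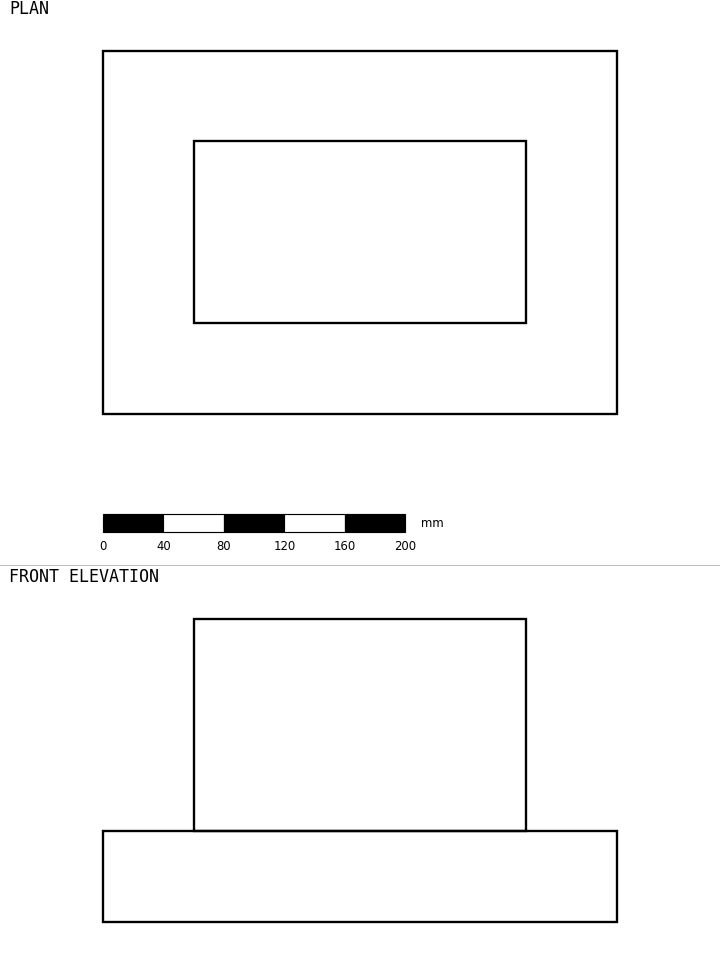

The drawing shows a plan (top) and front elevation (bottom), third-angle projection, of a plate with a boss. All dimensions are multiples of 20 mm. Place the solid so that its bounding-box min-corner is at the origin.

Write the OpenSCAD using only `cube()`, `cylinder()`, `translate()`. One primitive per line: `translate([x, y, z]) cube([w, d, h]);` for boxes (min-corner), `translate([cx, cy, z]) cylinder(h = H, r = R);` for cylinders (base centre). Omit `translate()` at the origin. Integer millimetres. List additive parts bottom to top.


cube([340, 240, 60]);
translate([60, 60, 60]) cube([220, 120, 140]);


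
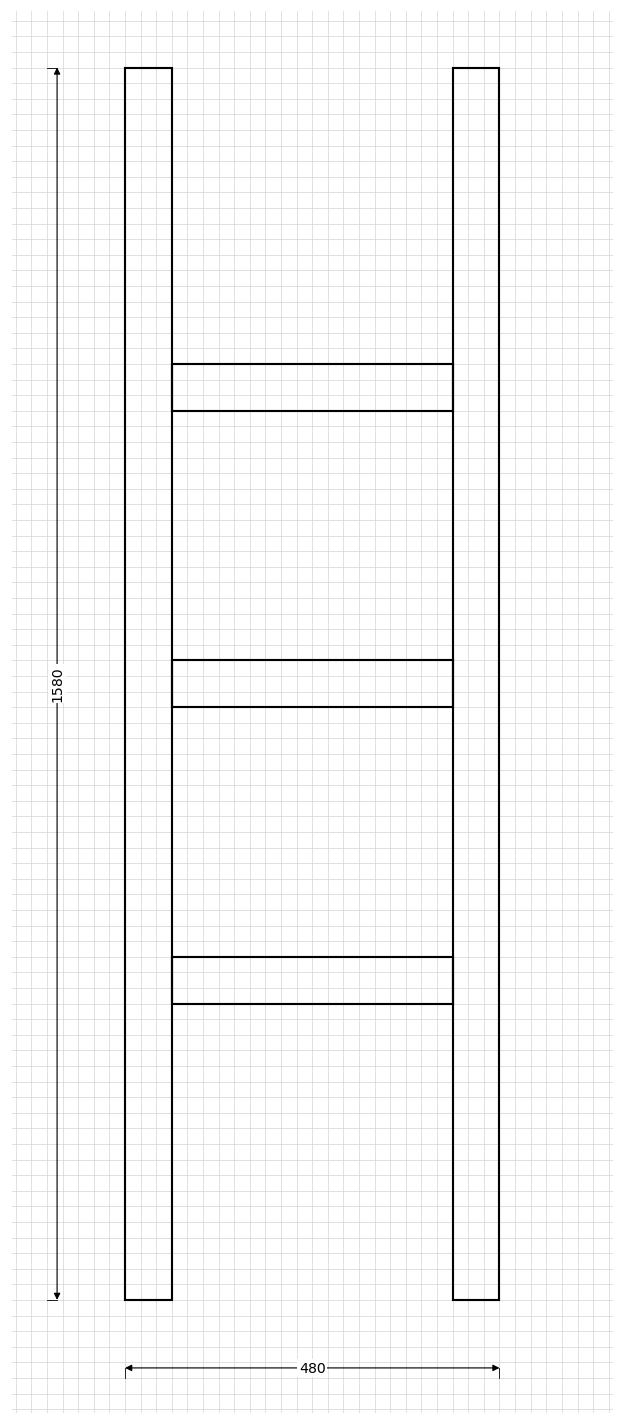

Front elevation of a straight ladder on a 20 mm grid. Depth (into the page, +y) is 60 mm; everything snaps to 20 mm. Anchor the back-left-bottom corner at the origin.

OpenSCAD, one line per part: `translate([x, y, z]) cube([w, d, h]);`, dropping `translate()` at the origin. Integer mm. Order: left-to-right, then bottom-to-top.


cube([60, 60, 1580]);
translate([60, 0, 380]) cube([360, 60, 60]);
translate([60, 0, 760]) cube([360, 60, 60]);
translate([60, 0, 1140]) cube([360, 60, 60]);
translate([420, 0, 0]) cube([60, 60, 1580]);


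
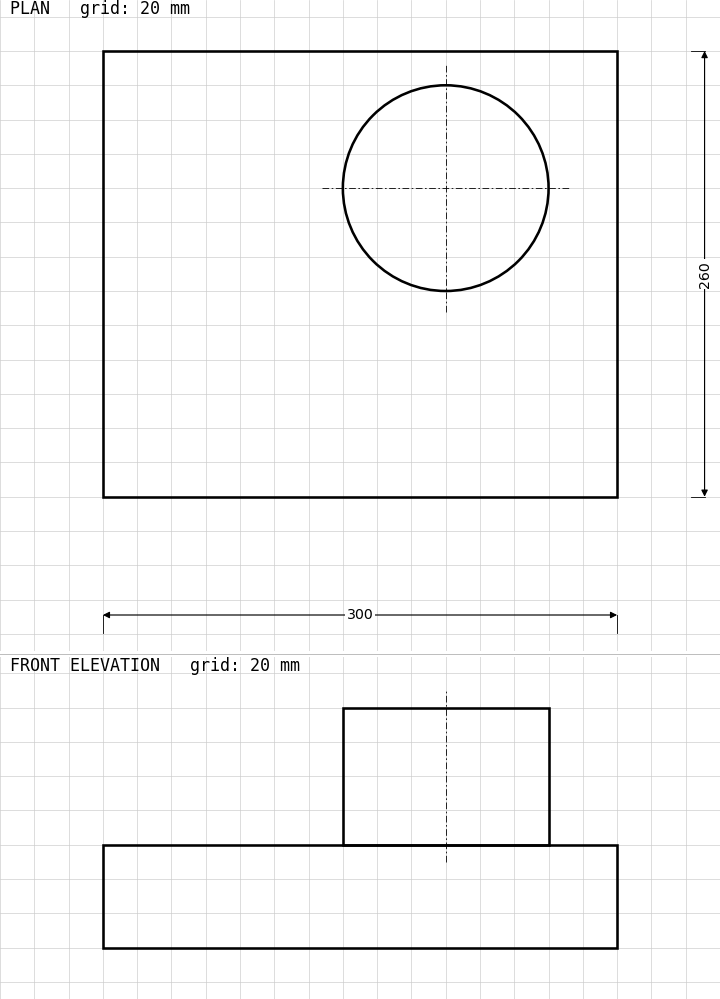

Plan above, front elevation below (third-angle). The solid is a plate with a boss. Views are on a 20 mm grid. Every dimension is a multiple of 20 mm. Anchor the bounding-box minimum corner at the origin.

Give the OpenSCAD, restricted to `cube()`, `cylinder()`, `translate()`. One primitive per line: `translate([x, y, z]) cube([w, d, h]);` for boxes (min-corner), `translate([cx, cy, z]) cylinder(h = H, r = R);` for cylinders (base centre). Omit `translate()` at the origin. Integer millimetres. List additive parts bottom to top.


cube([300, 260, 60]);
translate([200, 180, 60]) cylinder(h = 80, r = 60);
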